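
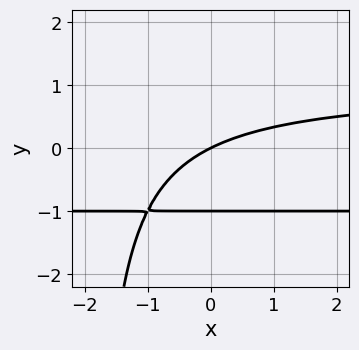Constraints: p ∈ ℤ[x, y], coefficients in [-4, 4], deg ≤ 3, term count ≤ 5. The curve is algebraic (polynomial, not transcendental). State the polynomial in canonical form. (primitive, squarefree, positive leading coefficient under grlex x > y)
First, degree: the shape is more complex than any degree-2 curve, so deg p = 3.
Then, from the axis intercepts and sections: one x-axis crossing is at x = 0; the y-axis gridline crossings are at y ∈ {-1, 0}.
Finally, matching integer coefficients to the picture gives p.

x*y^2 + 2*y^2 - x + 2*y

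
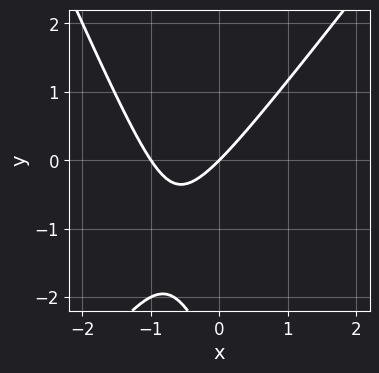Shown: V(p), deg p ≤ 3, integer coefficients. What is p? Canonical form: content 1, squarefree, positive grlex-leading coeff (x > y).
Degree: a generic line meets the curve in up to 2 points, so deg p = 2.
Observable constraints: the x-axis gridline crossings are at x ∈ {-1, 0}; one y-axis crossing is at y = 0.
These observations pin down the coefficients.

3*x^2 - x*y - y^2 + 3*x - 3*y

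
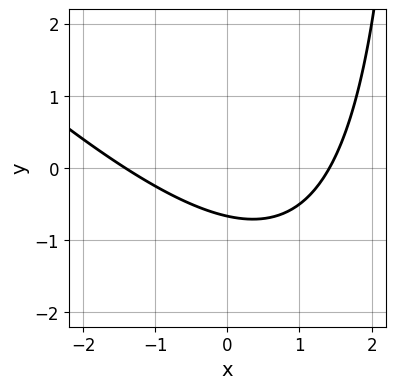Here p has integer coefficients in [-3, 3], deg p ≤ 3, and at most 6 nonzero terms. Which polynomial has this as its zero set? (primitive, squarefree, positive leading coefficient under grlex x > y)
The degree is 2 — no degree-1 curve has this shape.
Solving for integer coefficients yields p as stated.

x^2 + x*y - 3*y - 2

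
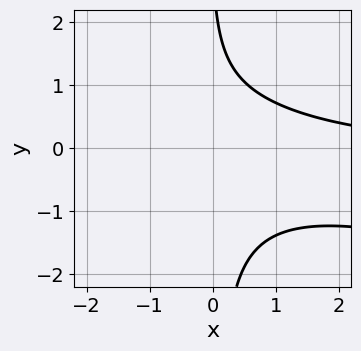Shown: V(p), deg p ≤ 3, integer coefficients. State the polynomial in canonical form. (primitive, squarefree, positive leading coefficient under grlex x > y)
(a) Degree: a generic line meets the curve in up to 3 points, so deg p = 3.
(b) Observable constraints: the curve avoids every integer y-axis point in the box; the curve avoids every integer x-axis point in the box.
(c) Together with the visible shape, these determine p as stated.

x^2*y + 3*x*y^2 + y - 3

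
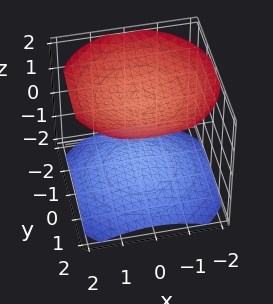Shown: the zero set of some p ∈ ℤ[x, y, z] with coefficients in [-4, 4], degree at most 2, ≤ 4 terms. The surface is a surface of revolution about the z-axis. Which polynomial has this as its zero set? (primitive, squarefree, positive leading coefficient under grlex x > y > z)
x^2 + y^2 - 2*z^2 + 3

First, there are 2 components.
Next, deg p = 2.
Then, symmetry: the surface is invariant under rotation about z: p = q(x² + y², z).
Next, from the axis intercepts and sections: no y-intercept at any integer in the box; no x-intercept at any integer in the box.
Finally, putting this together gives p.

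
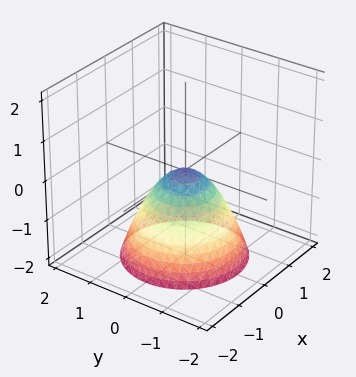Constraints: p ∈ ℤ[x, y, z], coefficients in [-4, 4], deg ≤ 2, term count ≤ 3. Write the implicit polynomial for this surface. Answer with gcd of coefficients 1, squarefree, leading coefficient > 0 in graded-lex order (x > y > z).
First, deg p = 2. A paraboloid; a quadric.
Then, symmetries: rotational symmetry about the z-axis ⇒ p depends on x, y only through x² + y².
Then, reading off the gridlines: it meets the y-axis at y = 0 (among the integer gridlines); a circular section at z = -1 has radius exactly 1.
Finally, the integer polynomial consistent with all of this is the stated p.

x^2 + y^2 + z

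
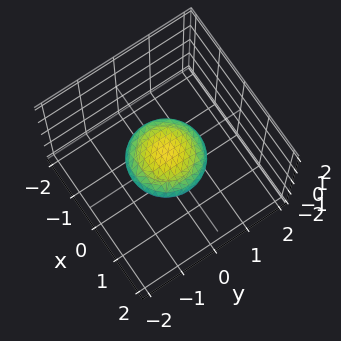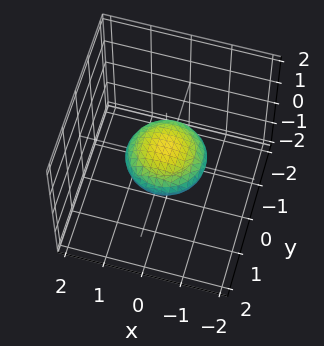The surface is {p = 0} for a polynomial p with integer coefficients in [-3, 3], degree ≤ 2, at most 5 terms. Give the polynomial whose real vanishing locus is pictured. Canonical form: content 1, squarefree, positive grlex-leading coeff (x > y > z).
(a) The degree is 2 — a closed, bounded, convex surface; a quadric.
(b) Symmetries: rotational symmetry about the z-axis ⇒ p depends on x, y only through x² + y²; it's symmetric under z → −z, forcing even powers of z.
(c) From the axis intercepts and sections: a circular section at z = 0 has radius exactly 1; the y-axis gridline crossings are at y ∈ {-1, 1}.
(d) These observations pin down the coefficients.

x^2 + y^2 + 3*z^2 - 1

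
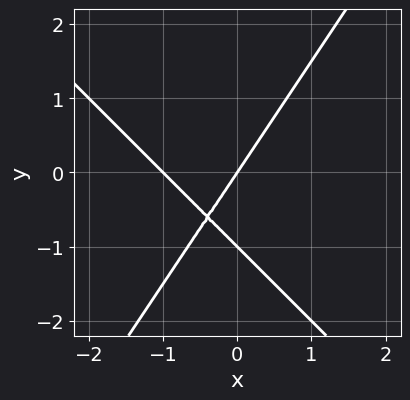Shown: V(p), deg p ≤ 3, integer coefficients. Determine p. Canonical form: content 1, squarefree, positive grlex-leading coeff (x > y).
3*x^2 + x*y - 2*y^2 + 3*x - 2*y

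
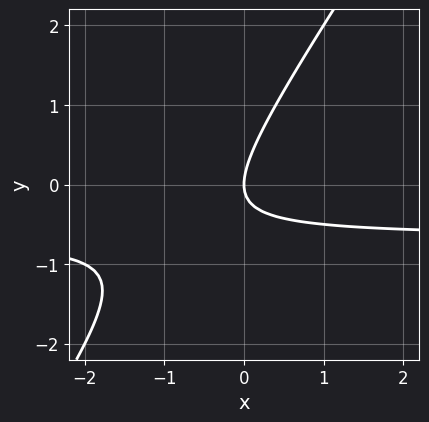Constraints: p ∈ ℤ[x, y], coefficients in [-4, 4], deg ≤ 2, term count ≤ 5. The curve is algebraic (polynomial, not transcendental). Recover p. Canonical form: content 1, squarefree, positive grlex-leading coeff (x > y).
3*x*y - 2*y^2 + 2*x

1. Degree: no degree-1 curve has this shape, so deg p = 2.
2. From the visible intercepts: one x-axis crossing is at x = 0; one y-axis crossing is at y = 0.
3. Solving for integer coefficients yields p as stated.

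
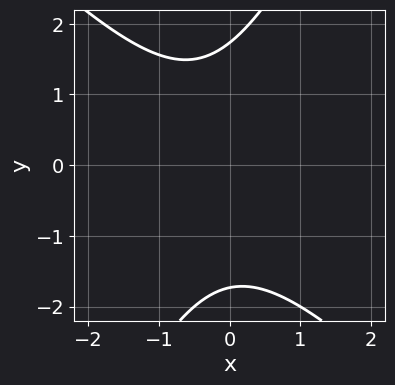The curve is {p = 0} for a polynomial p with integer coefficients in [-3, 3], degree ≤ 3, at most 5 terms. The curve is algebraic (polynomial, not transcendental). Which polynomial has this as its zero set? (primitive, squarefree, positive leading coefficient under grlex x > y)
2*x^2 + x*y - y^2 + x + 3

(a) Degree: no degree-1 curve has this shape, so deg p = 2.
(b) Checking where it meets the axes: it misses every integer gridline on the x-axis.
(c) These observations pin down the coefficients.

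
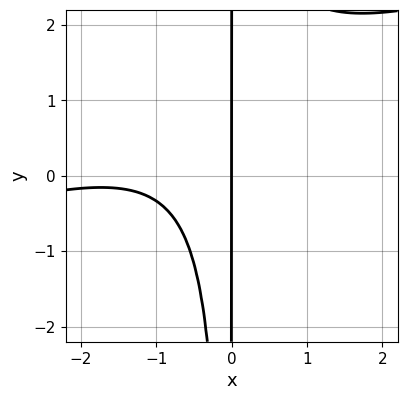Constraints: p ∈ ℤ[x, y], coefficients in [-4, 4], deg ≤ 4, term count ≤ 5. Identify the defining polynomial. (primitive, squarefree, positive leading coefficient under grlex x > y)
x^3 - 3*x^2*y + 3*x^2 + 3*x

1. The degree is 3 — a generic line meets the curve in up to 3 points.
2. Observable constraints: every point of the y-axis in the box is on the curve; it crosses the x-axis at the gridline x = 0.
3. Solving for integer coefficients yields p as stated.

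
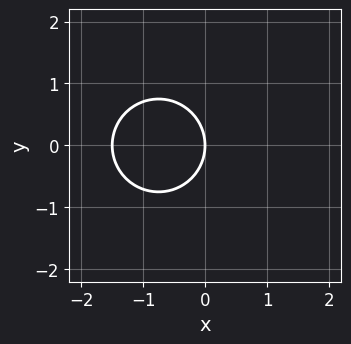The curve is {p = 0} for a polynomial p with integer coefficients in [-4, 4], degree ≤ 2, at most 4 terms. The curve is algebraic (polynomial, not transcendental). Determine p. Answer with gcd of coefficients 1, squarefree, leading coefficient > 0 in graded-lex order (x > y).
(a) deg p = 2. The shape is more complex than any degree-1 curve.
(b) Symmetries: mirror symmetry y ↦ −y ⇒ only even powers of y.
(c) Checking where it meets the axes: one y-axis crossing is at y = 0; it crosses the x-axis at the gridline x = 0.
(d) Fitting integer coefficients to these (and the overall shape) gives p.

2*x^2 + 2*y^2 + 3*x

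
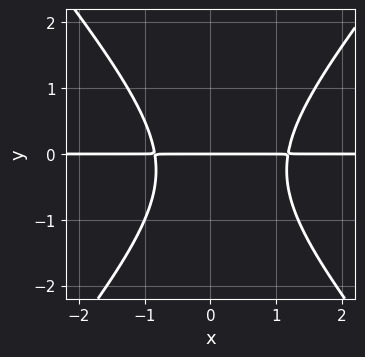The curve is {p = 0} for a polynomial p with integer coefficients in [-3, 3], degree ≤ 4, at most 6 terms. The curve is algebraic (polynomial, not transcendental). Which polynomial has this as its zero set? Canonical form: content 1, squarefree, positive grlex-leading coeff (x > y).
3*x^2*y - 2*y^3 - x*y - y^2 - 3*y

Degree: no degree-2 curve has this shape, so deg p = 3.
Checking where it meets the axes: the visible x-axis segment lies entirely on the curve; it meets the y-axis at y = 0 (among the integer gridlines).
The integer polynomial consistent with all of this is the stated p.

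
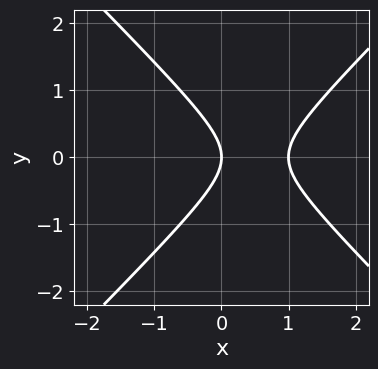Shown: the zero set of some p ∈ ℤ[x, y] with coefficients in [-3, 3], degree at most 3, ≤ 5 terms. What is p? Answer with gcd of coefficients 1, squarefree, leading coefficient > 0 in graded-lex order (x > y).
x^2 - y^2 - x

1. The degree is 2 — the shape is more complex than any degree-1 curve.
2. Symmetries: mirror symmetry y ↦ −y ⇒ only even powers of y.
3. Reading off the gridlines: one y-axis crossing is at y = 0; the x-axis gridline crossings are at x ∈ {0, 1}.
4. Solving for integer coefficients yields p as stated.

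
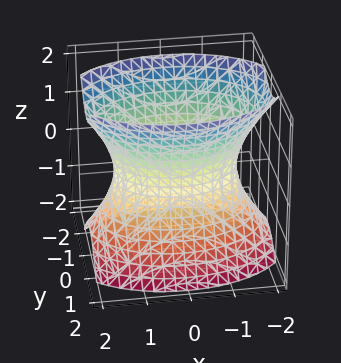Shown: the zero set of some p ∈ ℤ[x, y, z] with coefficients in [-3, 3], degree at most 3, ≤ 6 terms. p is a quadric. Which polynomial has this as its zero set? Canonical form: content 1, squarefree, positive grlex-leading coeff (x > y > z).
The degree is 2 — one connected sheet with a waist; a quadric.
Symmetries: the x ↦ −x reflection is a symmetry, so x appears only in even powers; it's symmetric under z → −z, forcing even powers of z; mirror symmetry y ↦ −y ⇒ only even powers of y.
Against the integer gridlines: it misses every integer gridline on the z-axis; among the integer gridlines, it crosses the y-axis at y ∈ {-1, 1}.
Fitting integer coefficients to these (and the overall shape) gives p.

x^2 + 2*y^2 - z^2 - 2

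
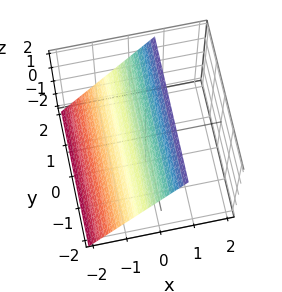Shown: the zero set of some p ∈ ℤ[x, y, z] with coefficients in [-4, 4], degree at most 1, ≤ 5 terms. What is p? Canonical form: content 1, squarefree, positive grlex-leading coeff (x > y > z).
3*x - 2*z + 2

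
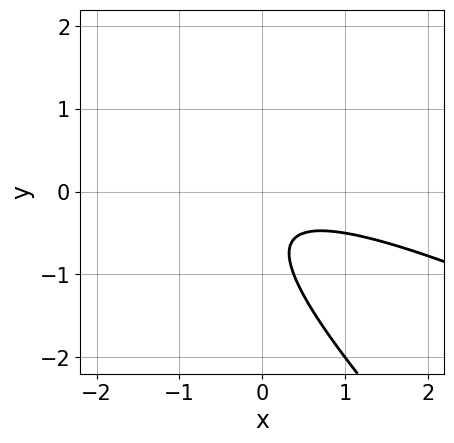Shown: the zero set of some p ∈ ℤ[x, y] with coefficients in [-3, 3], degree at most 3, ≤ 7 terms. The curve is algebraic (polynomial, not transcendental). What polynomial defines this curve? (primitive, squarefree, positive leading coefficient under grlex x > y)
x^2 + 3*x*y + 2*y^2 + 2*y + 1

1. deg p = 2. A generic line meets the curve in up to 2 points.
2. Against the integer gridlines: no x-intercept at any integer in the box; the curve avoids every integer y-axis point in the box.
3. Fitting integer coefficients to these (and the overall shape) gives p.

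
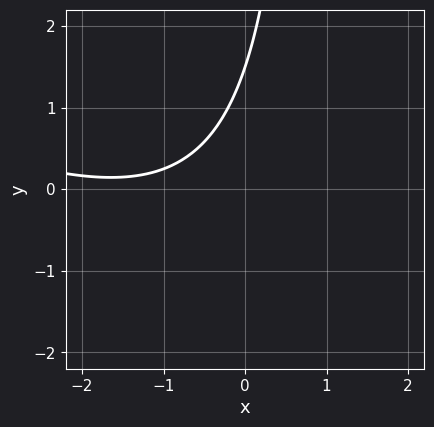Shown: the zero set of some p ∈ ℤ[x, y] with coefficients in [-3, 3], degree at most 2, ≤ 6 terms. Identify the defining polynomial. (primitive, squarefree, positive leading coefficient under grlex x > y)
x^2 + 2*x*y + 3*x - 2*y + 3

The degree is 2 — the shape is more complex than any degree-1 curve.
Reading off the gridlines: no x-intercept at any integer in the box.
Matching integer coefficients to the picture gives p.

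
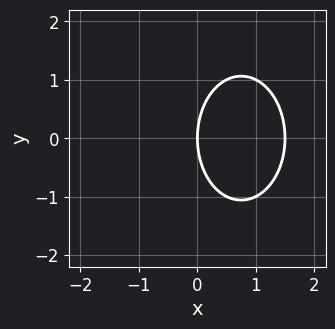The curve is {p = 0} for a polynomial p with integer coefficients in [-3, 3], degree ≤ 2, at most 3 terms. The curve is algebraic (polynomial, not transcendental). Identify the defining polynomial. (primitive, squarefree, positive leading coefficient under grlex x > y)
2*x^2 + y^2 - 3*x

(a) The degree is 2 — the shape is more complex than any degree-1 curve.
(b) Symmetries: mirror symmetry y ↦ −y ⇒ only even powers of y.
(c) Checking where it meets the axes: it meets the x-axis at x = 0 (among the integer gridlines); it meets the y-axis at y = 0 (among the integer gridlines).
(d) These observations pin down the coefficients.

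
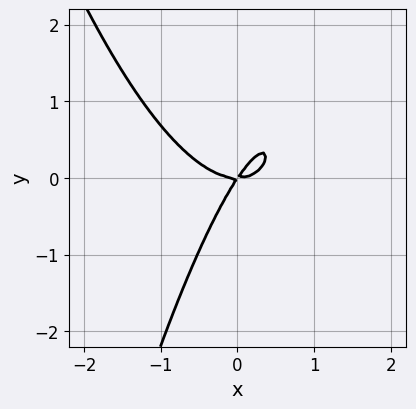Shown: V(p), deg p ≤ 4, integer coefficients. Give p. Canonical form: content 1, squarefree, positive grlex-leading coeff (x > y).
(a) Degree: the shape is more complex than any degree-2 curve, so deg p = 3.
(b) Against the integer gridlines: one y-axis crossing is at y = 0; it crosses the x-axis at the gridline x = 0.
(c) Together with the visible shape, these determine p as stated.

3*x^3 - 3*x*y + 2*y^2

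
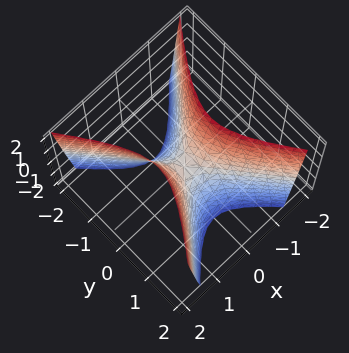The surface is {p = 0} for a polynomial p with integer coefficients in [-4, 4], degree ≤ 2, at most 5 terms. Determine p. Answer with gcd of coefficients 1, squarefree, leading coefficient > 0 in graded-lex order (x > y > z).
(a) Degree: a saddle surface; a quadric, so deg p = 2.
(b) Symmetries: it's symmetric under x → −x, forcing even powers of x; the y ↦ −y reflection is a symmetry, so y appears only in even powers.
(c) From the axis intercepts and sections: one y-axis crossing is at y = 0; one x-axis crossing is at x = 0; it crosses the z-axis at the gridline z = 0.
(d) The integer polynomial consistent with all of this is the stated p.

3*x^2 - 2*y^2 - z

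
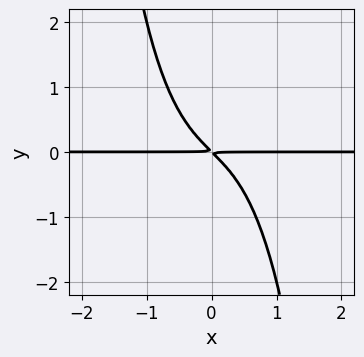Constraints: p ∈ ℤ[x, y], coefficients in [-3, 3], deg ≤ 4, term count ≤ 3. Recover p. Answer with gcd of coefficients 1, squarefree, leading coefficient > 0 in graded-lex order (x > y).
x^3*y + x*y + y^2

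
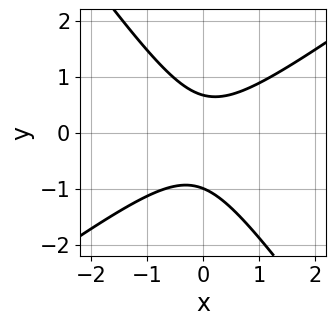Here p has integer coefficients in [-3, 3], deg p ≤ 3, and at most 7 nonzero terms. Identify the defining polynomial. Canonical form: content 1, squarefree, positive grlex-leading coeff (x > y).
3*x^2 - 2*x*y - 3*y^2 - y + 2

(a) Degree: the shape is more complex than any degree-1 curve, so deg p = 2.
(b) Checking where it meets the axes: it meets the y-axis at y = -1 (among the integer gridlines); no x-intercept at any integer in the box.
(c) Matching integer coefficients to the picture gives p.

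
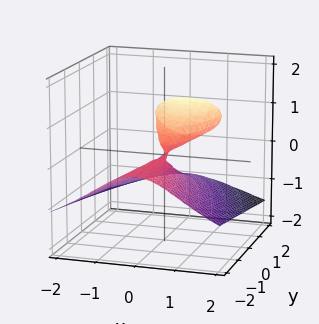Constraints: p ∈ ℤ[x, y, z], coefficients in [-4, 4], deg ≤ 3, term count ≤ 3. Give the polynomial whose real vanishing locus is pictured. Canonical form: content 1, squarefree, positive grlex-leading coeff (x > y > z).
2*z^3 + x^2 - y*z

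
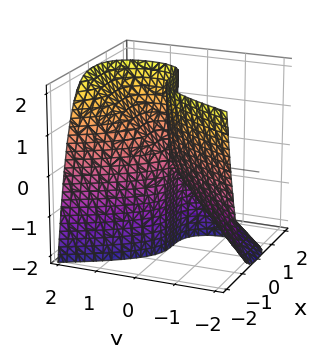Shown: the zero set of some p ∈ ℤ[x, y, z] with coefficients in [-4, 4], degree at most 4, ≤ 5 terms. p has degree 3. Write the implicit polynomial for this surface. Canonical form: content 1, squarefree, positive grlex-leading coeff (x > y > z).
x^3 + y^2 - y*z

Degree: no degree-2 surface has this shape, so deg p = 3.
Observable constraints: one y-axis crossing is at y = 0; every point of the z-axis in the box is on the surface; it meets the x-axis at x = 0 (among the integer gridlines).
Matching integer coefficients to the picture gives p.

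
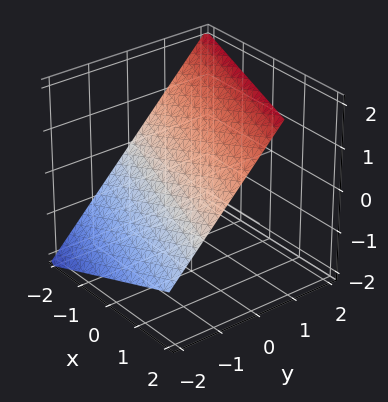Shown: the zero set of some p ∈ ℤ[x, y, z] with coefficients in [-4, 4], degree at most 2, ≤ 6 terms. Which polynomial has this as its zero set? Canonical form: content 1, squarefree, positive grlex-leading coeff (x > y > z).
x + 3*y - 3*z + 2

1. Degree: the surface is flat (a plane), so deg p = 1.
2. From the visible intercepts: one x-axis crossing is at x = -2.
3. Solving for integer coefficients yields p as stated.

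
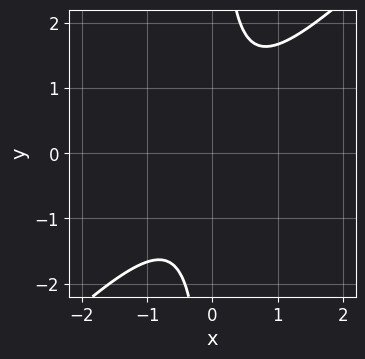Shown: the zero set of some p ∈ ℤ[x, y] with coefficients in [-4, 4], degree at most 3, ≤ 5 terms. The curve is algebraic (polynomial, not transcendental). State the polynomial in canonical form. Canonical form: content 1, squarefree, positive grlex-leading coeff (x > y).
1. The degree is 2 — the shape is more complex than any degree-1 curve.
2. From the axis intercepts and sections: it misses every integer gridline on the y-axis; the curve avoids every integer x-axis point in the box.
3. Together with the visible shape, these determine p as stated.

3*x^2 - 3*x*y + 2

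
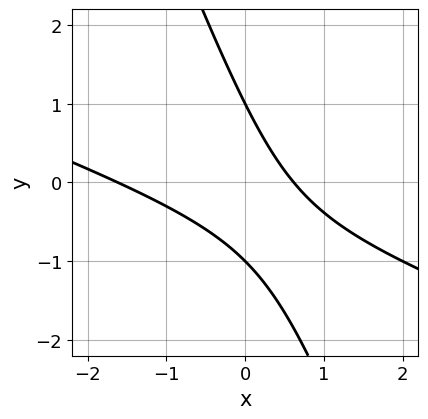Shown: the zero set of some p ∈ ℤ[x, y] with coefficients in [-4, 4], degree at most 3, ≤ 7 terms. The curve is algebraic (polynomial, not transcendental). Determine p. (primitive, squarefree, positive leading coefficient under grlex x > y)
x^2 + 3*x*y + y^2 + x - 1

First, degree: the shape is more complex than any degree-1 curve, so deg p = 2.
Next, from the visible intercepts: among the integer gridlines, it crosses the y-axis at y ∈ {-1, 1}.
Finally, solving for integer coefficients yields p as stated.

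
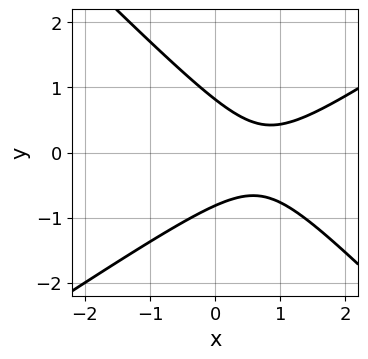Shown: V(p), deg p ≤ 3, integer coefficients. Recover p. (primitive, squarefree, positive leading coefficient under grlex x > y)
(a) Degree: the shape is more complex than any degree-1 curve, so deg p = 2.
(b) Against the integer gridlines: the curve avoids every integer x-axis point in the box.
(c) Assembling these constraints gives the stated polynomial.

2*x^2 - x*y - 3*y^2 - 3*x + 2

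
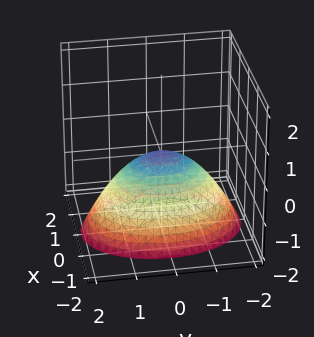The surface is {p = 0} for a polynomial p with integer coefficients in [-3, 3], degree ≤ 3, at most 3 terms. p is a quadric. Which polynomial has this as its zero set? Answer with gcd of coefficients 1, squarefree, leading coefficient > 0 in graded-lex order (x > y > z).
2*x^2 + y^2 + 2*z

(a) The degree is 2 — a single bowl opening along one axis; a quadric.
(b) Symmetries: the y ↦ −y reflection is a symmetry, so y appears only in even powers; mirror symmetry x ↦ −x ⇒ only even powers of x.
(c) From the visible intercepts: one x-axis crossing is at x = 0; it meets the z-axis at z = 0 (among the integer gridlines); it crosses the y-axis at the gridline y = 0.
(d) Assembling these constraints gives the stated polynomial.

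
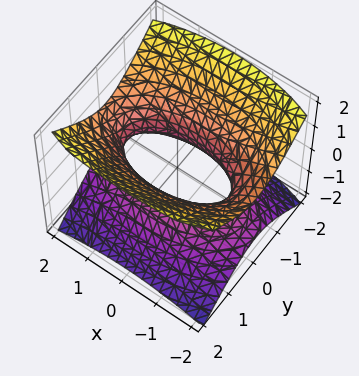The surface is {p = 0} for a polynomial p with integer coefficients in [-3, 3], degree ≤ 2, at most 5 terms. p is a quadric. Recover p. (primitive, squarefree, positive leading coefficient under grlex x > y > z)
1. Degree: one connected sheet with a waist; a quadric, so deg p = 2.
2. Symmetries: mirror symmetry z ↦ −z ⇒ only even powers of z; the x ↦ −x reflection is a symmetry, so x appears only in even powers; mirror symmetry y ↦ −y ⇒ only even powers of y.
3. From the visible intercepts: it misses every integer gridline on the z-axis.
4. The integer polynomial consistent with all of this is the stated p.

x^2 + 3*y^2 - 3*z^2 - 2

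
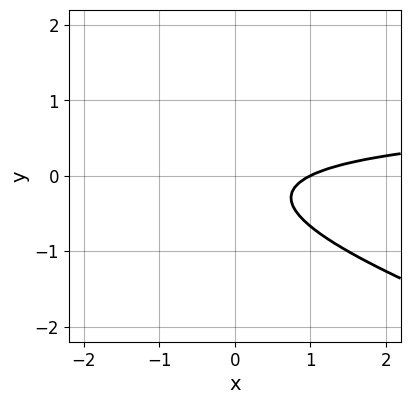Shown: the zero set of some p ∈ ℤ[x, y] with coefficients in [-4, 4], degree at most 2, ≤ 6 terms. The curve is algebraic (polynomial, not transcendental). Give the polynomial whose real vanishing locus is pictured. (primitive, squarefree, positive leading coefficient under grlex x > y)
x*y + 3*y^2 - x + y + 1

1. deg p = 2. A generic line meets the curve in up to 2 points.
2. Checking where it meets the axes: one x-axis crossing is at x = 1; it misses every integer gridline on the y-axis.
3. Fitting integer coefficients to these (and the overall shape) gives p.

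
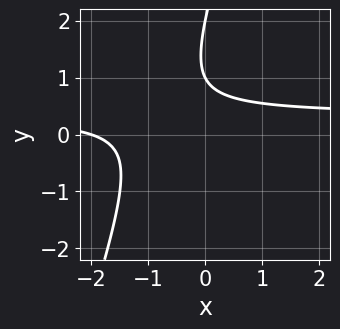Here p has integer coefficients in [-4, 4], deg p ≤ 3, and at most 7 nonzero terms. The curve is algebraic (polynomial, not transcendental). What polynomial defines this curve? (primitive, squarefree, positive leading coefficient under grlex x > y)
First, the degree is 2 — a generic line meets the curve in up to 2 points.
Next, from the axis intercepts and sections: among the integer gridlines, it crosses the y-axis at y ∈ {1, 2}; one x-axis crossing is at x = -2.
Finally, these observations pin down the coefficients.

3*x*y - y^2 - x + 3*y - 2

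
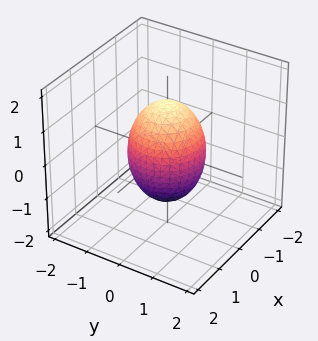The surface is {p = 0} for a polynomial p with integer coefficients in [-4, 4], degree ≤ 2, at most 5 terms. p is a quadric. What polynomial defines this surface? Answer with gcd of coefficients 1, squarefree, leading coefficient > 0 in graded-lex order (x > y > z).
2*x^2 + 2*y^2 + z^2 - 2

The degree is 2 — a closed, bounded, convex surface; a quadric.
Symmetries: mirror symmetry z ↦ −z ⇒ only even powers of z; the surface is invariant under rotation about z: p = q(x² + y², z).
Checking where it meets the axes: a circular section at z = 0 has radius exactly 1; the x-axis gridline crossings are at x ∈ {-1, 1}.
Together with the visible shape, these determine p as stated.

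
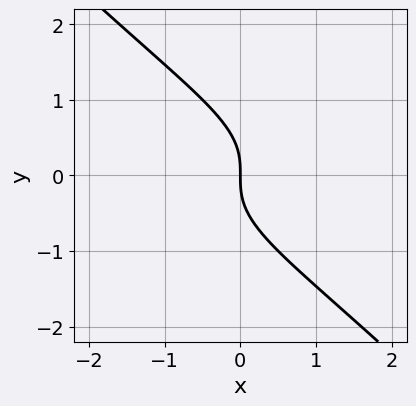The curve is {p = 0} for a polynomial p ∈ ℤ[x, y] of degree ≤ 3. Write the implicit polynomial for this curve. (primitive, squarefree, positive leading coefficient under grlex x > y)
x*y^2 + y^3 + x

First, degree: a generic line meets the curve in up to 3 points, so deg p = 3.
Next, checking where it meets the axes: one x-axis crossing is at x = 0; it crosses the y-axis at the gridline y = 0.
Finally, matching integer coefficients to the picture gives p.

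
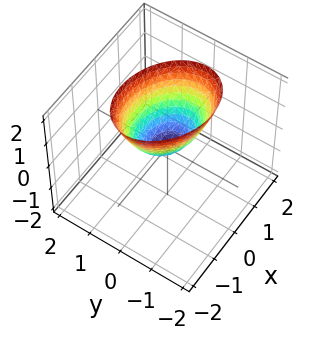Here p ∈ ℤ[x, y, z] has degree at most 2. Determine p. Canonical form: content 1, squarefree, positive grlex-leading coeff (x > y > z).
2*x^2 + x*y + 3*y^2 - 2*z

1. Degree: a generic line meets the surface in up to 2 points, so deg p = 2.
2. Reading off the gridlines: it meets the z-axis at z = 0 (among the integer gridlines); one y-axis crossing is at y = 0; it meets the x-axis at x = 0 (among the integer gridlines).
3. Assembling these constraints gives the stated polynomial.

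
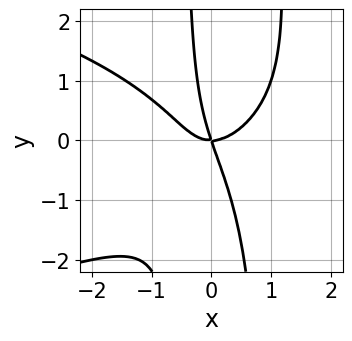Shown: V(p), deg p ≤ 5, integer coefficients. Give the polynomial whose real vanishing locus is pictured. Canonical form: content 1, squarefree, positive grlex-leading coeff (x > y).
2*x^2*y^2 + 3*x^3 - x*y^2 - 3*x*y - y^2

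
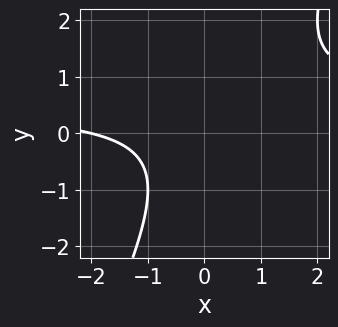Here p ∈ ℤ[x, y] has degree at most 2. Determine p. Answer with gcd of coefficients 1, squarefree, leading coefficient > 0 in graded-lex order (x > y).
First, the degree is 2 — the shape is more complex than any degree-1 curve.
Next, from the visible intercepts: it misses every integer gridline on the y-axis; it meets the x-axis at x = -2 (among the integer gridlines).
Finally, assembling these constraints gives the stated polynomial.

2*x*y - y^2 - x - 2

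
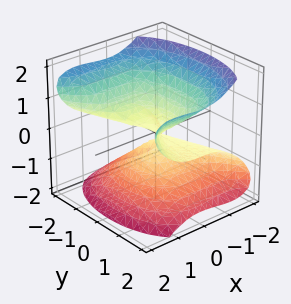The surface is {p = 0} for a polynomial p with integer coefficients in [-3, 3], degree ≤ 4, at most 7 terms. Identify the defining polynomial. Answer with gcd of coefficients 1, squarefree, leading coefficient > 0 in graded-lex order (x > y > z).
2*x^3 - 2*x^2*z - 2*y^2*z + 3*z^3 + z^2

(a) deg p = 3. A generic line meets the surface in up to 3 points.
(b) Observable constraints: the visible y-axis segment lies entirely on the surface; it meets the z-axis at z = 0 (among the integer gridlines).
(c) Together with the visible shape, these determine p as stated.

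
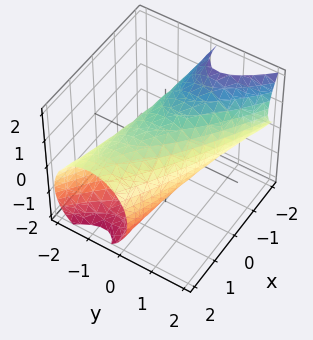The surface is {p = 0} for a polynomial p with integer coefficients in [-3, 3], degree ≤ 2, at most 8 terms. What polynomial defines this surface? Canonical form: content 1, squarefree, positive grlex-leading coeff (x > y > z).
x^2 + 3*x*y + 2*x*z + 3*y^2 + 2*z^2 - 3

First, degree: no degree-1 surface has this shape, so deg p = 2.
Next, observable constraints: among the integer gridlines, it crosses the y-axis at y ∈ {-1, 1}.
Finally, fitting integer coefficients to these (and the overall shape) gives p.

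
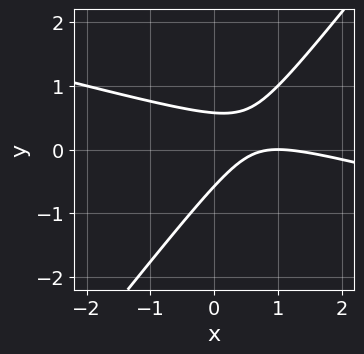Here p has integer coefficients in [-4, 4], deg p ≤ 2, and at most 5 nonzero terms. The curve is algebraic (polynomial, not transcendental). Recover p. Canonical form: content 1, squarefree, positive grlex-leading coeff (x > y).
x^2 + 3*x*y - 3*y^2 - 2*x + 1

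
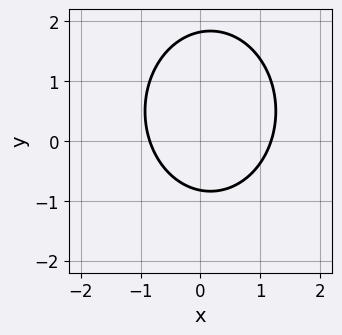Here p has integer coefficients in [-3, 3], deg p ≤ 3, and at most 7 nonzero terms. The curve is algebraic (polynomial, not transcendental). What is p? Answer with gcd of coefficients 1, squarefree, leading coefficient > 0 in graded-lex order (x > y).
First, degree: a generic line meets the curve in up to 2 points, so deg p = 2.
Finally, solving for integer coefficients yields p as stated.

3*x^2 + 2*y^2 - x - 2*y - 3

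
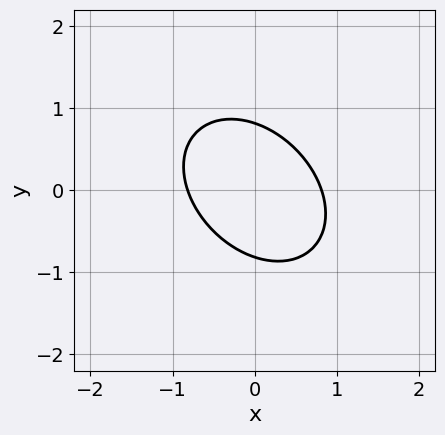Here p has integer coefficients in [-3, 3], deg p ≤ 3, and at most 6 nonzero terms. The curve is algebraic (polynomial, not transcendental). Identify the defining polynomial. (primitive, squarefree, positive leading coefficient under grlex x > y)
3*x^2 + 2*x*y + 3*y^2 - 2

1. deg p = 2. A generic line meets the curve in up to 2 points.
2. Putting this together gives p.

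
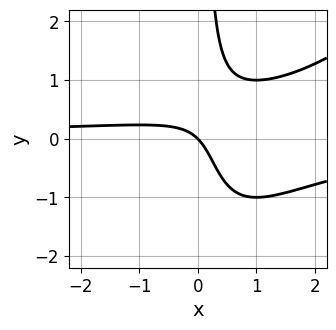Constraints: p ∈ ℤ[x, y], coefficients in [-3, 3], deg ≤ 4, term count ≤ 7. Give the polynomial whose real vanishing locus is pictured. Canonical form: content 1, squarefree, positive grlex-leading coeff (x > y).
First, deg p = 3.
Next, observable constraints: it meets the x-axis at x = 0 (among the integer gridlines); one y-axis crossing is at y = 0.
Finally, together with the visible shape, these determine p as stated.

x^2*y - x*y^2 - 2*x*y + x + y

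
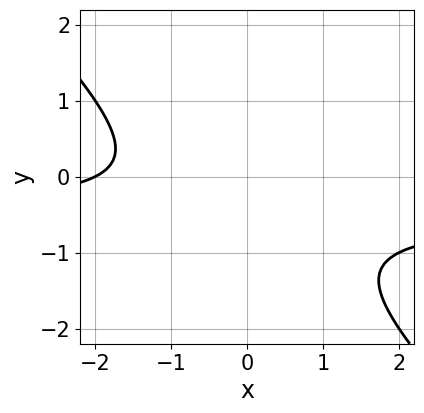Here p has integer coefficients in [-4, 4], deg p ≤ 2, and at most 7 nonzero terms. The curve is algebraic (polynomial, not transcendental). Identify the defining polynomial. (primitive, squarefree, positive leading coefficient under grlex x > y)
1. deg p = 2.
2. From the axis intercepts and sections: it meets the x-axis at x = -2 (among the integer gridlines); the curve avoids every integer y-axis point in the box.
3. The integer polynomial consistent with all of this is the stated p.

2*x*y + 2*y^2 + x + 2*y + 2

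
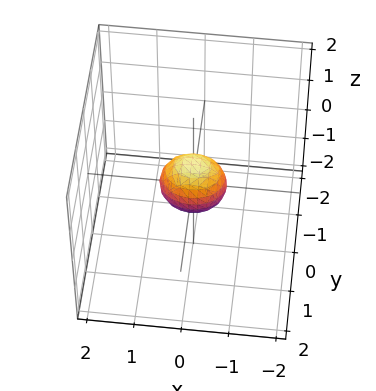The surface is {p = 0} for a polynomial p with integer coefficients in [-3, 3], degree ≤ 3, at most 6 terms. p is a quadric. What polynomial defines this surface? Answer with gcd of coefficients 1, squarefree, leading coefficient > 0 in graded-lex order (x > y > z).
1. The degree is 2 — bounded and convex; a quadric.
2. Symmetries: mirror symmetry y ↦ −y ⇒ only even powers of y; the z ↦ −z reflection is a symmetry, so z appears only in even powers; the x ↦ −x reflection is a symmetry, so x appears only in even powers.
3. These observations pin down the coefficients.

2*x^2 + 3*y^2 + 2*z^2 - 1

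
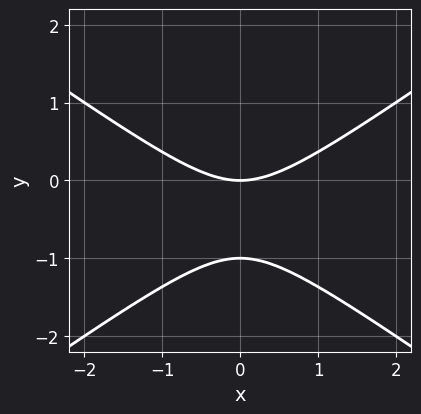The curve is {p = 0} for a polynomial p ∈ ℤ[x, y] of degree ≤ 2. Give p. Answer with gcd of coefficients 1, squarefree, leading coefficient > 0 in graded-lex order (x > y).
(a) The degree is 2 — no degree-1 curve has this shape.
(b) Symmetries: it's symmetric under x → −x, forcing even powers of x.
(c) Reading off the gridlines: it crosses the x-axis at the gridline x = 0; among the integer gridlines, it crosses the y-axis at y ∈ {-1, 0}.
(d) Solving for integer coefficients yields p as stated.

x^2 - 2*y^2 - 2*y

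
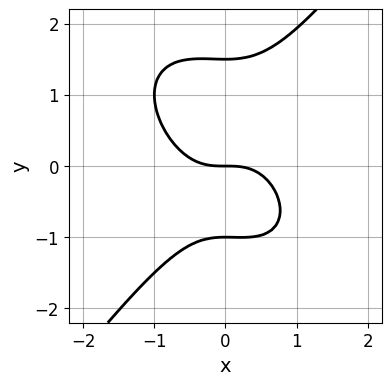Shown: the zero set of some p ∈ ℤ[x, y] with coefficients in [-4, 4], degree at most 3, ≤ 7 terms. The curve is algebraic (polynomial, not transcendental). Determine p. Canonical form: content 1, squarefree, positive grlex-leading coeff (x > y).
(a) deg p = 3. No degree-2 curve has this shape.
(b) Observable constraints: among the integer gridlines, it crosses the y-axis at y ∈ {-1, 0}; one x-axis crossing is at x = 0.
(c) The integer polynomial consistent with all of this is the stated p.

3*x^3 + x^2*y - 2*y^3 + y^2 + 3*y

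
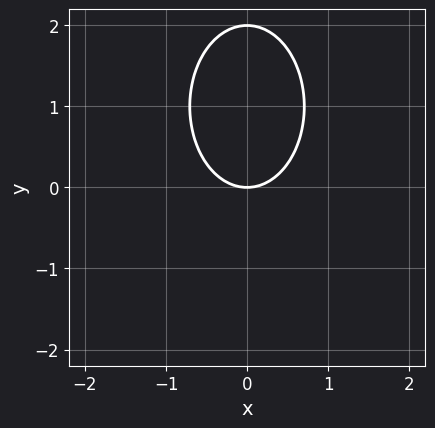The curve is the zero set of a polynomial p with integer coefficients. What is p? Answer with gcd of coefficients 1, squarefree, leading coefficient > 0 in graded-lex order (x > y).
2*x^2 + y^2 - 2*y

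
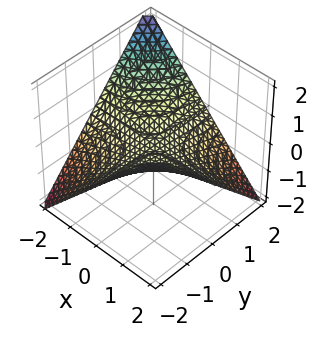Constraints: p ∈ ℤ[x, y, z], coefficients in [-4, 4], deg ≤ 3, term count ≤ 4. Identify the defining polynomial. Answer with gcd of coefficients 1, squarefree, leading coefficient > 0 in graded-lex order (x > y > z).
x*y + 2*z

(a) The degree is 2 — a saddle surface; a quadric.
(b) Checking where it meets the axes: every point of the x-axis in the box is on the surface; every point of the y-axis in the box is on the surface; it crosses the z-axis at the gridline z = 0.
(c) Fitting integer coefficients to these (and the overall shape) gives p.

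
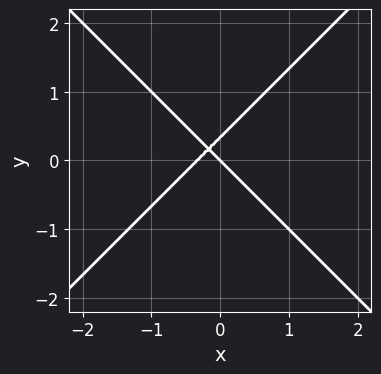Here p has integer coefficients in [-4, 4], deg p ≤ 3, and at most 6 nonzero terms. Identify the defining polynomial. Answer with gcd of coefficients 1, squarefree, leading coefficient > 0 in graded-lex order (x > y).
(a) deg p = 2. No degree-1 curve has this shape.
(b) Against the integer gridlines: one x-axis crossing is at x = 0; it crosses the y-axis at the gridline y = 0.
(c) Putting this together gives p.

3*x^2 - 3*y^2 + x + y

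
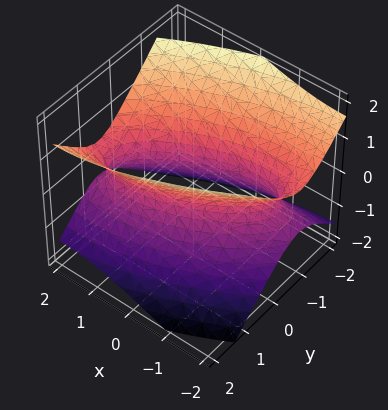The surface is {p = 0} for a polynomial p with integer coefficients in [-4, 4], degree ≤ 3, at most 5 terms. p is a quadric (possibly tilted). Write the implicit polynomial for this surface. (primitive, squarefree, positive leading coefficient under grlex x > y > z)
x^2 - 2*x*y + 3*y^2 - 3*z^2 - 2

First, degree: no degree-1 surface has this shape, so deg p = 2.
Then, from the axis intercepts and sections: it misses every integer gridline on the z-axis.
Finally, fitting integer coefficients to these (and the overall shape) gives p.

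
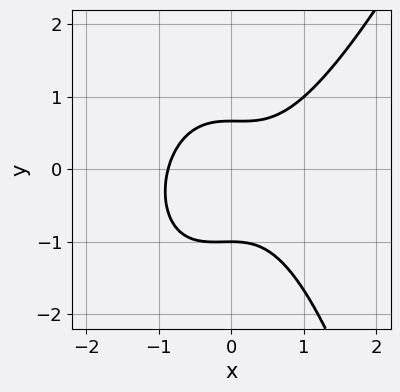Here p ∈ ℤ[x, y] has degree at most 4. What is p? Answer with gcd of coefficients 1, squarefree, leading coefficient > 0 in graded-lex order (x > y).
3*x^3 - x^2*y - 3*y^2 - y + 2

Degree: a generic line meets the curve in up to 3 points, so deg p = 3.
Observable constraints: it crosses the y-axis at the gridline y = -1.
Solving for integer coefficients yields p as stated.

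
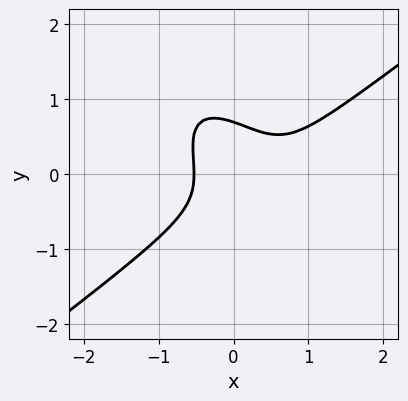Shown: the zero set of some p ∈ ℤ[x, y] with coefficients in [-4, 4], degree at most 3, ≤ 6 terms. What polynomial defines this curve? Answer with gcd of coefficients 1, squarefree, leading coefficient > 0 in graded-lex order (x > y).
deg p = 3. The shape is more complex than any degree-2 curve.
Solving for integer coefficients yields p as stated.

3*x^3 - 3*x*y^2 - 3*y^3 - 2*x^2 + 1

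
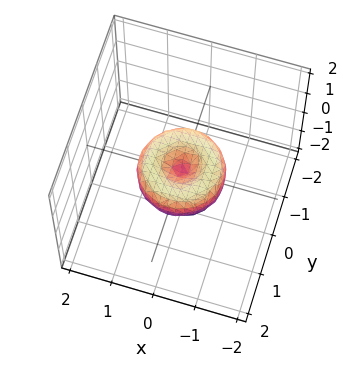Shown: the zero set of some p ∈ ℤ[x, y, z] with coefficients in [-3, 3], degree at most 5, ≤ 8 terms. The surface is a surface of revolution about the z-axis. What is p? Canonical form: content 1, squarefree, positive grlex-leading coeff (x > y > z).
x^4 + 2*x^2*y^2 + y^4 - x^2 - y^2 + z^2

(a) Degree: the shape is more complex than any degree-3 surface, so deg p = 4.
(b) By symmetry, the z-axis is an axis of rotation, so x and y enter only as x² + y².
(c) From the axis intercepts and sections: it meets the z-axis at z = 0 (among the integer gridlines); a circular section at z = 0 has radius exactly 1; among the integer gridlines, it crosses the y-axis at y ∈ {-1, 0, 1}.
(d) These observations pin down the coefficients. Check: (-1, 0, 0) on the x-axis lies on the surface, and p(-1, 0, 0) = 0. ✓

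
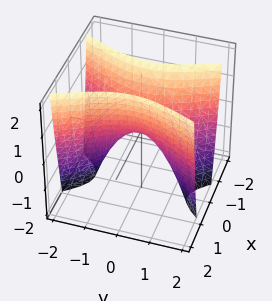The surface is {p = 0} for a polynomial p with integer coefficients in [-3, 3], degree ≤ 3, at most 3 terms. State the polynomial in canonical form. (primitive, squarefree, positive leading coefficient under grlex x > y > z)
(a) deg p = 2. A saddle surface; a quadric.
(b) Symmetries: the x ↦ −x reflection is a symmetry, so x appears only in even powers; mirror symmetry y ↦ −y ⇒ only even powers of y.
(c) Checking where it meets the axes: it meets the z-axis at z = 0 (among the integer gridlines); one y-axis crossing is at y = 0.
(d) Fitting integer coefficients to these (and the overall shape) gives p.

3*x^2 - y^2 - z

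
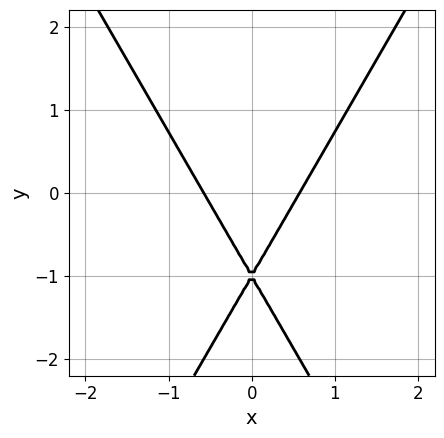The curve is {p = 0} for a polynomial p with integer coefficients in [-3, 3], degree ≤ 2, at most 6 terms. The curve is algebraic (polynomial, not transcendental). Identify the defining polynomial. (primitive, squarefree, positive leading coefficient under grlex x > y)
3*x^2 - y^2 - 2*y - 1

First, the degree is 2 — the shape is more complex than any degree-1 curve.
Then, symmetries: it's symmetric under x → −x, forcing even powers of x.
Then, observable constraints: it crosses the y-axis at the gridline y = -1.
Finally, putting this together gives p.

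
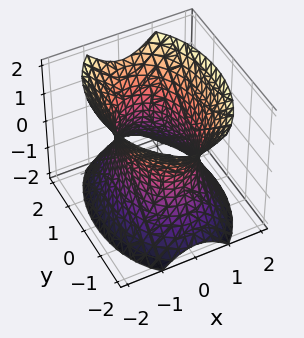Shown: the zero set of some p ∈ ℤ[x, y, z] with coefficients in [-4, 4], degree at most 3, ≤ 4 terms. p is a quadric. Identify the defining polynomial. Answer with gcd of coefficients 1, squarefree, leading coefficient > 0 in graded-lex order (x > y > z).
2*x^2 + y^2 - z^2 - 2

1. Degree: one connected sheet with a waist; a quadric, so deg p = 2.
2. Symmetries: it's symmetric under z → −z, forcing even powers of z; mirror symmetry y ↦ −y ⇒ only even powers of y; the x ↦ −x reflection is a symmetry, so x appears only in even powers.
3. Against the integer gridlines: the surface avoids every integer z-axis point in the box; the x-axis gridline crossings are at x ∈ {-1, 1}.
4. Matching integer coefficients to the picture gives p.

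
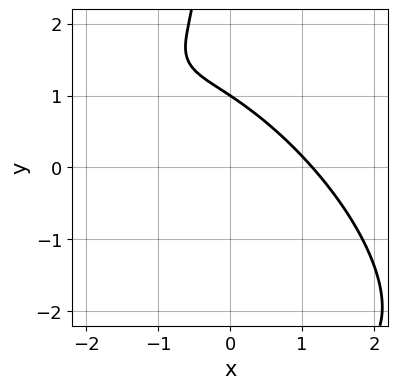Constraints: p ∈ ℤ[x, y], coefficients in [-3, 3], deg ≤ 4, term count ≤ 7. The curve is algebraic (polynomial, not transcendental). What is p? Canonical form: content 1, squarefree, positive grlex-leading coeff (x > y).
(a) Degree: the shape is more complex than any degree-2 curve, so deg p = 3.
(b) From the axis intercepts and sections: one y-axis crossing is at y = 1.
(c) Putting this together gives p.

2*x^3 + 3*x^2*y + 2*x*y^2 + 3*y - 3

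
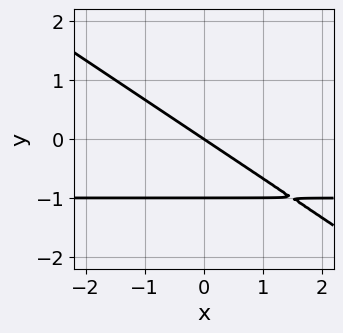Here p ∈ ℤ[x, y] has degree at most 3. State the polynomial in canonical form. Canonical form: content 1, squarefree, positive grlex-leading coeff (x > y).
First, deg p = 2.
Next, from the axis intercepts and sections: the y-axis gridline crossings are at y ∈ {-1, 0}; it meets the x-axis at x = 0 (among the integer gridlines).
Finally, the integer polynomial consistent with all of this is the stated p.

2*x*y + 3*y^2 + 2*x + 3*y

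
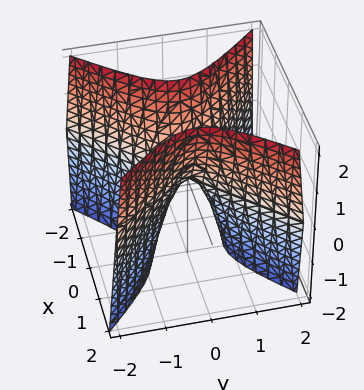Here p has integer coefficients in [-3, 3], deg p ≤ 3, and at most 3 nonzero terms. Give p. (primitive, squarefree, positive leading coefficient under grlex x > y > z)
3*x^2 - 3*y^2 - z

Degree: a hyperbolic paraboloid; a quadric, so deg p = 2.
Symmetries: mirror symmetry x ↦ −x ⇒ only even powers of x; mirror symmetry y ↦ −y ⇒ only even powers of y.
From the visible intercepts: it crosses the y-axis at the gridline y = 0; it crosses the z-axis at the gridline z = 0; it crosses the x-axis at the gridline x = 0.
The integer polynomial consistent with all of this is the stated p.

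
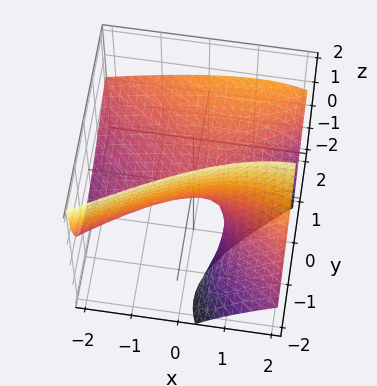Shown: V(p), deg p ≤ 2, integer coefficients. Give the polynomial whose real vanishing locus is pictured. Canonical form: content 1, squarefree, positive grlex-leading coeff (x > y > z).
x^2 - 2*x*z - 2*y^2 + 3*y*z + 3*z

First, deg p = 2. A generic line meets the surface in up to 2 points.
Then, from the visible intercepts: it crosses the y-axis at the gridline y = 0; it meets the x-axis at x = 0 (among the integer gridlines).
Finally, matching integer coefficients to the picture gives p.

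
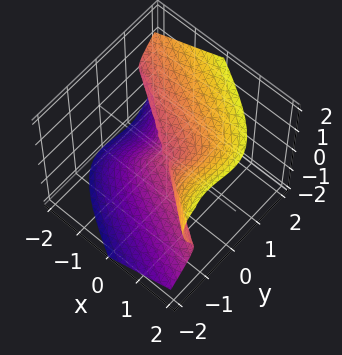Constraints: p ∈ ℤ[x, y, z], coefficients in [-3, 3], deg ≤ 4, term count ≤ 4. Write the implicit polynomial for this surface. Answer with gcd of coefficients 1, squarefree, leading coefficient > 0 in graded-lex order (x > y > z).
(a) The degree is 3 — the shape is more complex than any degree-2 surface.
(b) Checking where it meets the axes: it crosses the z-axis at the gridline z = 0; the visible x-axis segment lies entirely on the surface; it meets the y-axis at y = 0 (among the integer gridlines).
(c) Assembling these constraints gives the stated polynomial.

2*x*y^2 + 3*x*z^2 + 3*y^3 - 3*z^3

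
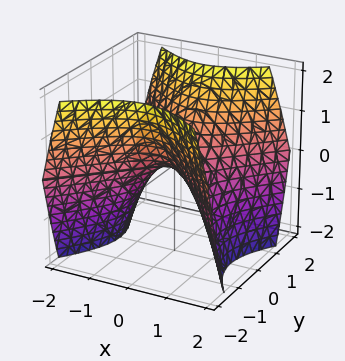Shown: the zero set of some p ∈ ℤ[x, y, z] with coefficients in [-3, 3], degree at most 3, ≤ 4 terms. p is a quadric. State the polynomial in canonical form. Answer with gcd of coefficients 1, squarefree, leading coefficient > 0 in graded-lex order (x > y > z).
x^2 - y^2 + z

(a) The degree is 2 — a hyperbolic paraboloid; a quadric.
(b) Symmetries: mirror symmetry x ↦ −x ⇒ only even powers of x; mirror symmetry y ↦ −y ⇒ only even powers of y.
(c) Reading off the gridlines: it crosses the y-axis at the gridline y = 0; one x-axis crossing is at x = 0; one z-axis crossing is at z = 0.
(d) Fitting integer coefficients to these (and the overall shape) gives p.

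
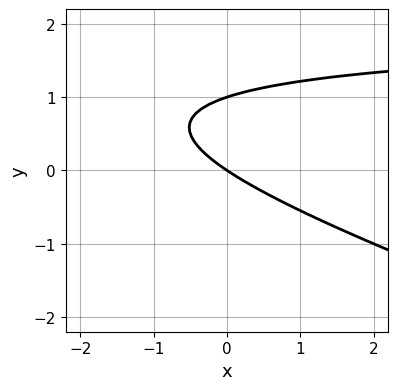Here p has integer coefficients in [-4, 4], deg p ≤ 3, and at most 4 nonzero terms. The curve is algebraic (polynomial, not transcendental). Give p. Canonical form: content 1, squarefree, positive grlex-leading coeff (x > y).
x*y + 3*y^2 - 2*x - 3*y

1. Degree: no degree-1 curve has this shape, so deg p = 2.
2. From the axis intercepts and sections: it meets the x-axis at x = 0 (among the integer gridlines); among the integer gridlines, it crosses the y-axis at y ∈ {0, 1}.
3. Putting this together gives p.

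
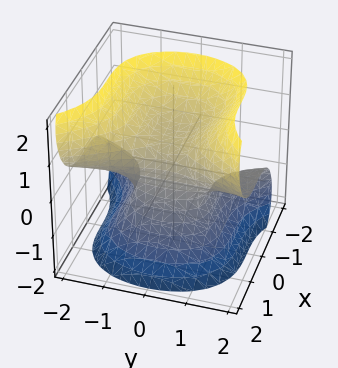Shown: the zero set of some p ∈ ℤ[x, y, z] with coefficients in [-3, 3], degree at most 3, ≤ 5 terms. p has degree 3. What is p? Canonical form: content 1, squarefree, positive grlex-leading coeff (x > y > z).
3*x^3 - 3*y^2*z + 2*z^3 - 1

Degree: the shape is more complex than any degree-2 surface, so deg p = 3.
Against the integer gridlines: no y-intercept at any integer in the box.
The integer polynomial consistent with all of this is the stated p.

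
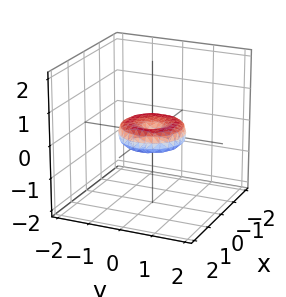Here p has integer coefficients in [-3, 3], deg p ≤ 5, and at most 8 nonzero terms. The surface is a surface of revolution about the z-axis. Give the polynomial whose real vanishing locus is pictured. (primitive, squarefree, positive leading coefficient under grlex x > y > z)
x^4 + 2*x^2*y^2 + y^4 - x^2 - y^2 + 2*z^2

(a) The degree is 4 — a generic line meets the surface in up to 4 points.
(b) By symmetry, the z-axis is an axis of rotation, so x and y enter only as x² + y².
(c) From the visible intercepts: among the integer gridlines, it crosses the x-axis at x ∈ {-1, 0, 1}; the y-axis gridline crossings are at y ∈ {-1, 0, 1}; it meets the z-axis at z = 0 (among the integer gridlines).
(d) These observations pin down the coefficients.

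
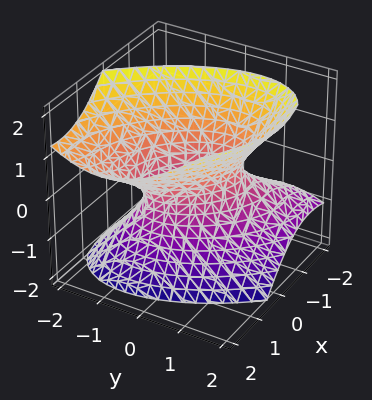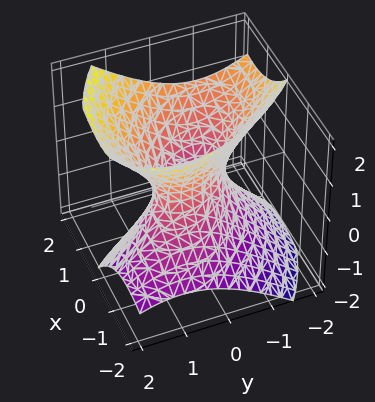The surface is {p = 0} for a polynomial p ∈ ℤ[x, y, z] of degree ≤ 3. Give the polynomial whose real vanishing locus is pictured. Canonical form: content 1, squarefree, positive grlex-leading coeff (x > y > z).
(a) Degree: a generic line meets the surface in up to 2 points, so deg p = 2.
(b) Checking where it meets the axes: the surface avoids every integer z-axis point in the box.
(c) Matching integer coefficients to the picture gives p.

3*x^2 + 3*x*y - 3*x*z + 3*y^2 - 3*z^2 - 2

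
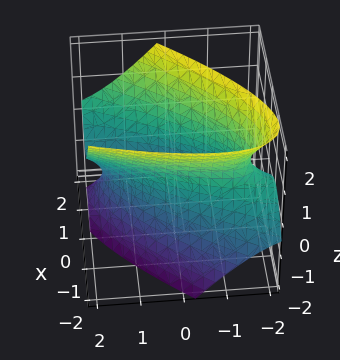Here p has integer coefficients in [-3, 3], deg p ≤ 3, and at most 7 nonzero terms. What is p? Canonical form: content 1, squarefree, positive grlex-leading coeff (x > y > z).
(a) deg p = 2. A generic line meets the surface in up to 2 points.
(b) Reading off the gridlines: the surface avoids every integer z-axis point in the box.
(c) Together with the visible shape, these determine p as stated.

3*x^2 - 3*x*y + y^2 - 2*y*z - 2*z^2 - 2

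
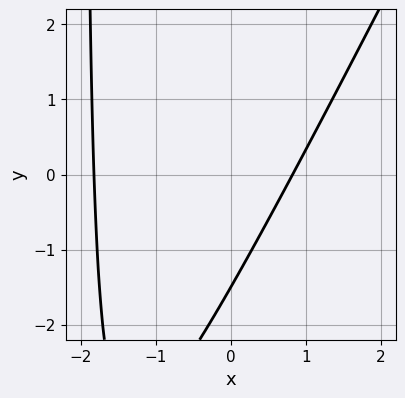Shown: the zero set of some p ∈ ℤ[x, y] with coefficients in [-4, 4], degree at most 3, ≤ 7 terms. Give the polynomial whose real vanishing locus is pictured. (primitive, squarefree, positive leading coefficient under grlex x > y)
Degree: a generic line meets the curve in up to 2 points, so deg p = 2.
The integer polynomial consistent with all of this is the stated p.

2*x^2 - x*y + 2*x - 2*y - 3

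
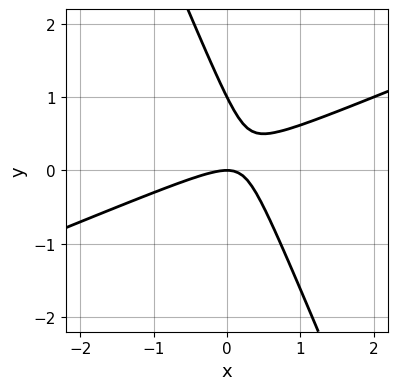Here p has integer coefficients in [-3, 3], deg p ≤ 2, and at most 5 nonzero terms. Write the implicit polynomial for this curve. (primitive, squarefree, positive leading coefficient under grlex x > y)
1. deg p = 2.
2. From the axis intercepts and sections: the y-axis gridline crossings are at y ∈ {0, 1}; one x-axis crossing is at x = 0.
3. Fitting integer coefficients to these (and the overall shape) gives p.

x^2 - 2*x*y - y^2 + y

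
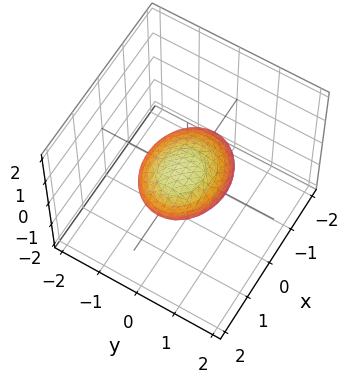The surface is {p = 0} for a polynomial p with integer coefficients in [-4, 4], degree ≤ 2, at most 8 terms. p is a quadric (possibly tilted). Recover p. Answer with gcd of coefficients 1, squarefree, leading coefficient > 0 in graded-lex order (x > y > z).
2*x^2 - 2*x*z + 3*y^2 - y*z + 3*z^2 - 3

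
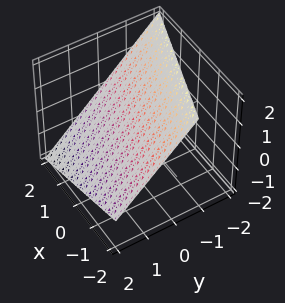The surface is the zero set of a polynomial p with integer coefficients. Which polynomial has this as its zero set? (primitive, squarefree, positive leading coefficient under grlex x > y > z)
x + 3*y + 3*z - 2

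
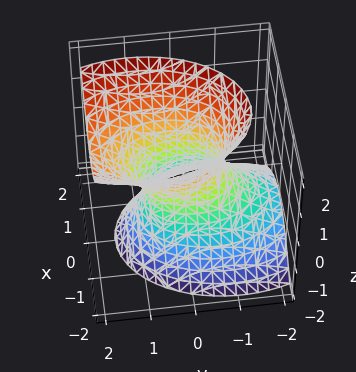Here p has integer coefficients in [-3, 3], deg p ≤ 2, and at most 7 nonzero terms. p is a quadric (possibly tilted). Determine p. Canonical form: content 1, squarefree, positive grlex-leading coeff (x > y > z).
First, degree: no degree-1 surface has this shape, so deg p = 2.
Then, against the integer gridlines: the y-axis gridline crossings are at y ∈ {-1, 1}; no z-intercept at any integer in the box.
Finally, together with the visible shape, these determine p as stated.

2*x^2 + y^2 - y*z - z^2 - 1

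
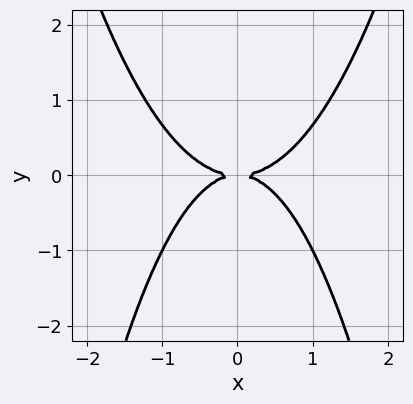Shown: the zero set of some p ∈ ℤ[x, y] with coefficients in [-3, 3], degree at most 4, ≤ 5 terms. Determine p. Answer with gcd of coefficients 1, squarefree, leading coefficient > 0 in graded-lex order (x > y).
(a) The degree is 4 — a generic line meets the curve in up to 4 points.
(b) Symmetries: the x ↦ −x reflection is a symmetry, so x appears only in even powers.
(c) From the visible intercepts: it crosses the x-axis at the gridline x = 0; one y-axis crossing is at y = 0.
(d) Putting this together gives p.

2*x^4 - x^2*y - 3*y^2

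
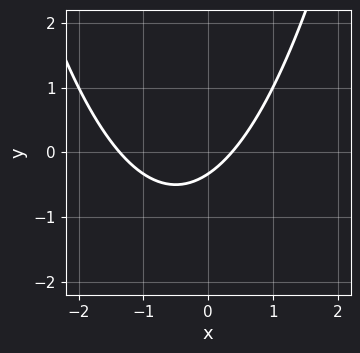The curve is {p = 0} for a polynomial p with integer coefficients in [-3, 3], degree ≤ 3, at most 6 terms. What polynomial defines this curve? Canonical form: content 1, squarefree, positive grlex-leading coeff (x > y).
2*x^2 + 2*x - 3*y - 1

First, the degree is 2 — the shape is more complex than any degree-1 curve.
Finally, putting this together gives p.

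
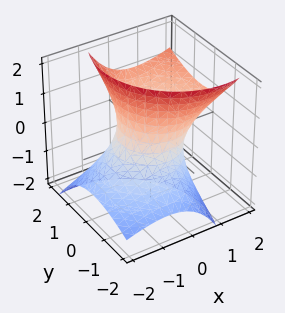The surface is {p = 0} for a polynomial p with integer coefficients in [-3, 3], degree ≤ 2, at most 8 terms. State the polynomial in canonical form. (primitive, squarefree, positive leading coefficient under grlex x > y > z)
First, degree: a generic line meets the surface in up to 2 points, so deg p = 2.
Next, against the integer gridlines: the y-axis gridline crossings are at y ∈ {-1, 1}; the surface avoids every integer z-axis point in the box; among the integer gridlines, it crosses the x-axis at x ∈ {-1, 1}.
Finally, together with the visible shape, these determine p as stated.

2*x^2 - 3*x*z + 2*y^2 - 2*y*z - z^2 - 2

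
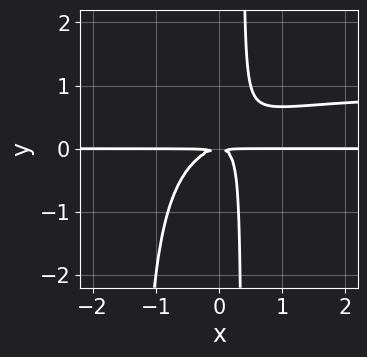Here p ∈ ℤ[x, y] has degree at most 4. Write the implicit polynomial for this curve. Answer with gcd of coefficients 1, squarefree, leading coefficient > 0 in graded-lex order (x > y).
2*x^2*y^2 - 2*x^2*y + 2*x*y^2 - y^2

1. deg p = 4. No degree-3 curve has this shape.
2. Reading off the gridlines: every point of the x-axis in the box is on the curve.
3. Together with the visible shape, these determine p as stated.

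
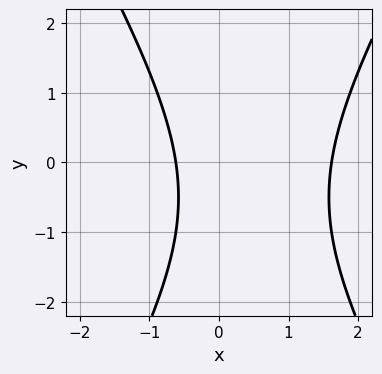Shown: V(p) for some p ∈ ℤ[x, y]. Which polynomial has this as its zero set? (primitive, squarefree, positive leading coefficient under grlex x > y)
First, deg p = 2. No degree-1 curve has this shape.
Then, from the axis intercepts and sections: no y-intercept at any integer in the box.
Finally, fitting integer coefficients to these (and the overall shape) gives p.

3*x^2 - y^2 - 3*x - y - 3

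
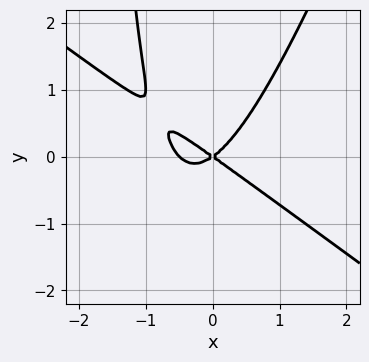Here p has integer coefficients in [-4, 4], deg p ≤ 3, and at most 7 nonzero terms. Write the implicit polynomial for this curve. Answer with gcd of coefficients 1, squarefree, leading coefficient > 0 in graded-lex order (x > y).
2*x^3 + 2*x^2*y - x*y^2 + x^2 - 2*y^2

(a) The degree is 3 — a generic line meets the curve in up to 3 points.
(b) Against the integer gridlines: it crosses the y-axis at the gridline y = 0; it meets the x-axis at x = 0 (among the integer gridlines).
(c) Fitting integer coefficients to these (and the overall shape) gives p.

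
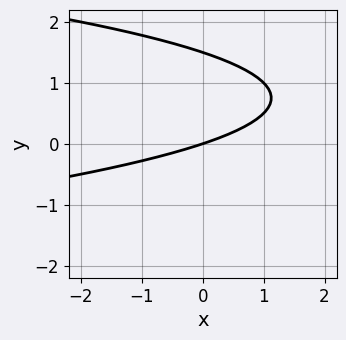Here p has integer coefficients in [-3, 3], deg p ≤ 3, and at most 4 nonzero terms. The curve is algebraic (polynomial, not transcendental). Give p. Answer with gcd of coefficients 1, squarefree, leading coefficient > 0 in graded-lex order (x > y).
1. Degree: no degree-1 curve has this shape, so deg p = 2.
2. Observable constraints: it crosses the x-axis at the gridline x = 0; it crosses the y-axis at the gridline y = 0.
3. These observations pin down the coefficients.

2*y^2 + x - 3*y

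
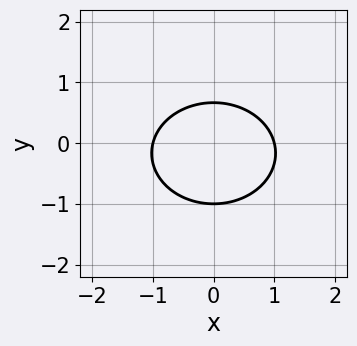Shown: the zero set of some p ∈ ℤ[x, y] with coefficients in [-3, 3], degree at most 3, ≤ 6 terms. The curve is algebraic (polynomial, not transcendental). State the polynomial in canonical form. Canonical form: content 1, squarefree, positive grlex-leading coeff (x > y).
1. deg p = 2. No degree-1 curve has this shape.
2. Symmetries: it's symmetric under x → −x, forcing even powers of x.
3. Reading off the gridlines: one y-axis crossing is at y = -1; among the integer gridlines, it crosses the x-axis at x ∈ {-1, 1}.
4. Solving for integer coefficients yields p as stated.

2*x^2 + 3*y^2 + y - 2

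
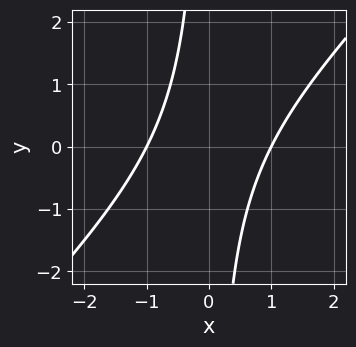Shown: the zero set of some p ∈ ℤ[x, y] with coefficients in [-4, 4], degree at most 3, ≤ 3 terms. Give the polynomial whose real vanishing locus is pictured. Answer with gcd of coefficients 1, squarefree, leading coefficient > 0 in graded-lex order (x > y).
x^2 - x*y - 1

(a) Degree: a generic line meets the curve in up to 2 points, so deg p = 2.
(b) Observable constraints: the x-axis gridline crossings are at x ∈ {-1, 1}; it misses every integer gridline on the y-axis.
(c) Fitting integer coefficients to these (and the overall shape) gives p.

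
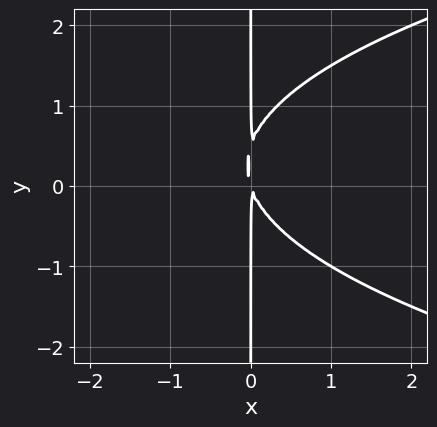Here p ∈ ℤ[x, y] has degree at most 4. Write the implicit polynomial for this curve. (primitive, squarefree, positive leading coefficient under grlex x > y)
1. The degree is 3 — a generic line meets the curve in up to 3 points.
2. Reading off the gridlines: the visible y-axis segment lies entirely on the curve.
3. Solving for integer coefficients yields p as stated.

2*x*y^2 - 3*x^2 - x*y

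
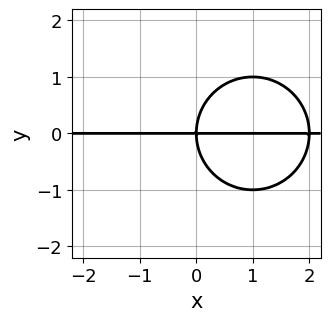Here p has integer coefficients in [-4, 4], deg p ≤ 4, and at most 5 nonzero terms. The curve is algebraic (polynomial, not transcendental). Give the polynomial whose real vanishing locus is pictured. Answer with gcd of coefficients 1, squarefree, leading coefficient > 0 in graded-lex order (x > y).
x^2*y + y^3 - 2*x*y

Degree: no degree-2 curve has this shape, so deg p = 3.
Checking where it meets the axes: it meets the y-axis at y = 0 (among the integer gridlines); the visible x-axis segment lies entirely on the curve.
Solving for integer coefficients yields p as stated.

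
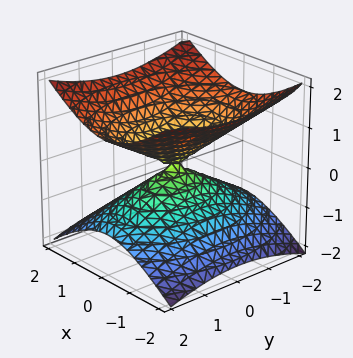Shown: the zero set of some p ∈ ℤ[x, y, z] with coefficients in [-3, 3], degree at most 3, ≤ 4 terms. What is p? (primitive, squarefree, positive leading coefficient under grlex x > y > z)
2*x^2 + y^2 - 3*z^2

Degree: two nappes meeting at a single point; a quadric, so deg p = 2.
Symmetries: mirror symmetry y ↦ −y ⇒ only even powers of y; the z ↦ −z reflection is a symmetry, so z appears only in even powers; it's symmetric under x → −x, forcing even powers of x.
Against the integer gridlines: one z-axis crossing is at z = 0; one y-axis crossing is at y = 0; it crosses the x-axis at the gridline x = 0.
Together with the visible shape, these determine p as stated.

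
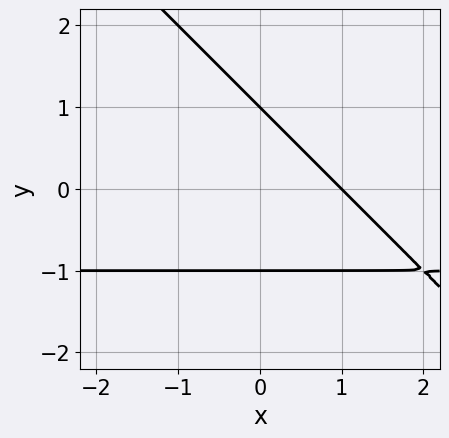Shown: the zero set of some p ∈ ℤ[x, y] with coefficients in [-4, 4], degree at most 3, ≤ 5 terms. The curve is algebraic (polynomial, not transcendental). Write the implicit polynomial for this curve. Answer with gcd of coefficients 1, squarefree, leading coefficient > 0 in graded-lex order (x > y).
x*y + y^2 + x - 1

1. deg p = 2.
2. From the axis intercepts and sections: one x-axis crossing is at x = 1; among the integer gridlines, it crosses the y-axis at y ∈ {-1, 1}.
3. Fitting integer coefficients to these (and the overall shape) gives p.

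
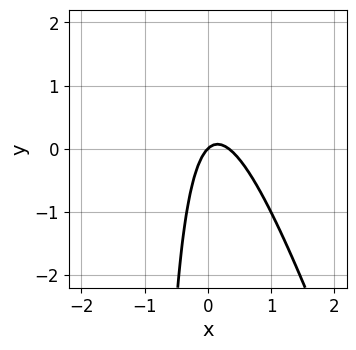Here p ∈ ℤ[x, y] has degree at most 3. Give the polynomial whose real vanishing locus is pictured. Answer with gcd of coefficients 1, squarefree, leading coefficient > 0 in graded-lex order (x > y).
(a) The degree is 2 — a generic line meets the curve in up to 2 points.
(b) From the visible intercepts: one x-axis crossing is at x = 0; one y-axis crossing is at y = 0.
(c) These observations pin down the coefficients.

3*x^2 + x*y - x + y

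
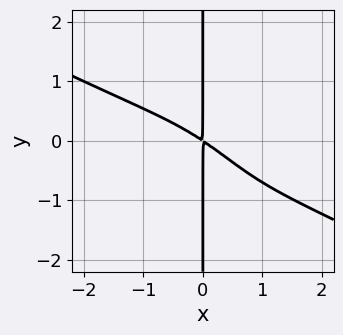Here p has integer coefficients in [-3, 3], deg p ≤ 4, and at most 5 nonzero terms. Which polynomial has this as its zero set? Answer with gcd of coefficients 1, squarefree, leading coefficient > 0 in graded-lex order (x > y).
x^4 + 2*x^3*y + x*y^2 + 2*x^2 + 3*x*y

1. The degree is 4 — a generic line meets the curve in up to 4 points.
2. Observable constraints: the visible y-axis segment lies entirely on the curve.
3. Fitting integer coefficients to these (and the overall shape) gives p.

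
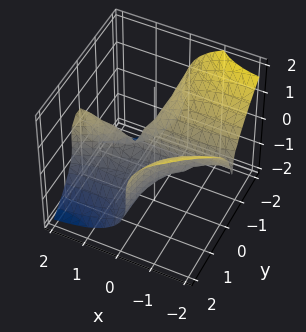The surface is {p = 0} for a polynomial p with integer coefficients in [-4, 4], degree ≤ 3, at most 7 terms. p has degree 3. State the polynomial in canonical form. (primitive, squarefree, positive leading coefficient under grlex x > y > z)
x^2*y - 3*x*y^2 - 2*z^3 + x*y - y

1. Degree: the shape is more complex than any degree-2 surface, so deg p = 3.
2. Reading off the gridlines: it meets the y-axis at y = 0 (among the integer gridlines); it meets the z-axis at z = 0 (among the integer gridlines); the visible x-axis segment lies entirely on the surface.
3. These observations pin down the coefficients.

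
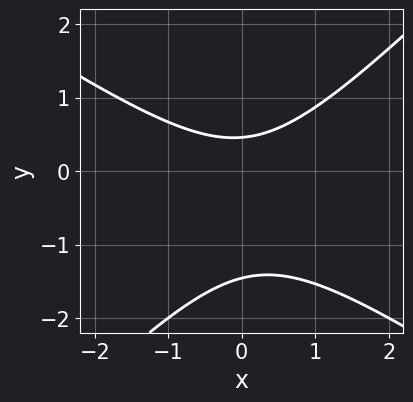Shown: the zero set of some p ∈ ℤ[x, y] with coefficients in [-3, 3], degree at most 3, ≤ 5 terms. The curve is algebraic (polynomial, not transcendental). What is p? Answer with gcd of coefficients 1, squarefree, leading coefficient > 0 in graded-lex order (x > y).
First, degree: a generic line meets the curve in up to 2 points, so deg p = 2.
Then, from the visible intercepts: the curve avoids every integer x-axis point in the box.
Finally, fitting integer coefficients to these (and the overall shape) gives p.

2*x^2 + x*y - 3*y^2 - 3*y + 2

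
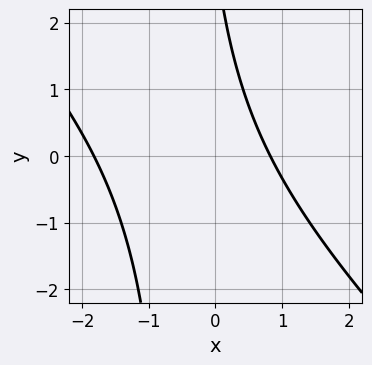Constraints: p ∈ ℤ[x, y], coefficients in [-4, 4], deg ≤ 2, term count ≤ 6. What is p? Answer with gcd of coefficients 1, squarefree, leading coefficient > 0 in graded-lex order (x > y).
2*x^2 + 2*x*y + 2*x + y - 3

First, deg p = 2. No degree-1 curve has this shape.
Next, checking where it meets the axes: the curve avoids every integer y-axis point in the box.
Finally, matching integer coefficients to the picture gives p.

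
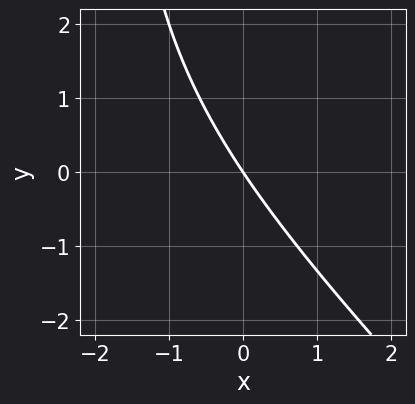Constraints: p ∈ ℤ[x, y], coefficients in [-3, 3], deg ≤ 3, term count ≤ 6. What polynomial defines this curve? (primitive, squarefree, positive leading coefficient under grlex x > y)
x^2 + x*y + 3*x + 2*y

(a) Degree: a generic line meets the curve in up to 2 points, so deg p = 2.
(b) Checking where it meets the axes: one y-axis crossing is at y = 0; one x-axis crossing is at x = 0.
(c) Solving for integer coefficients yields p as stated.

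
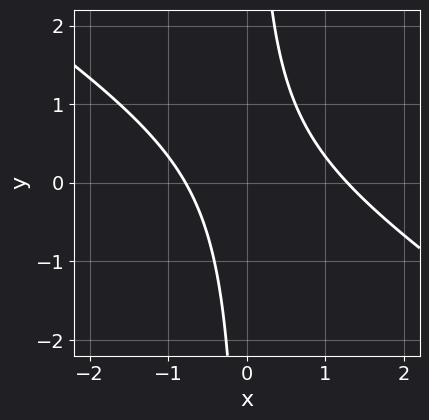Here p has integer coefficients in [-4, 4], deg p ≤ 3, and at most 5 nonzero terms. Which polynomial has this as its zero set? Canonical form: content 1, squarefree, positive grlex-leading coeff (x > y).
2*x^2 + 3*x*y - x - 2

(a) deg p = 2. No degree-1 curve has this shape.
(b) Against the integer gridlines: it misses every integer gridline on the y-axis.
(c) Putting this together gives p.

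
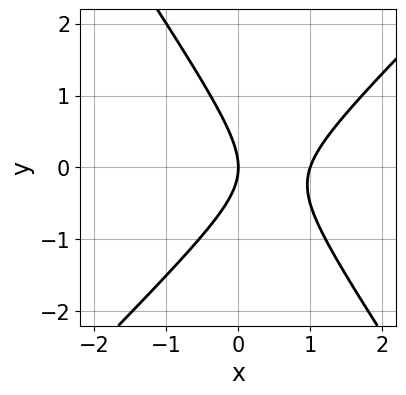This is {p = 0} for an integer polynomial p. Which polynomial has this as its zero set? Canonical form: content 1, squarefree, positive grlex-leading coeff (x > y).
3*x^2 - x*y - 2*y^2 - 3*x

First, the degree is 2 — no degree-1 curve has this shape.
Then, checking where it meets the axes: among the integer gridlines, it crosses the x-axis at x ∈ {0, 1}; it meets the y-axis at y = 0 (among the integer gridlines).
Finally, assembling these constraints gives the stated polynomial.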